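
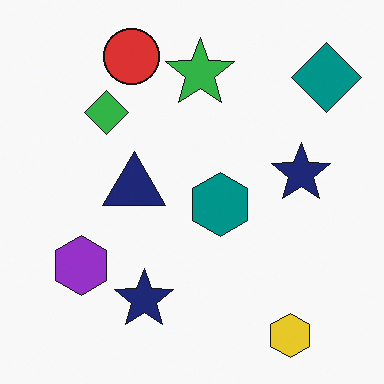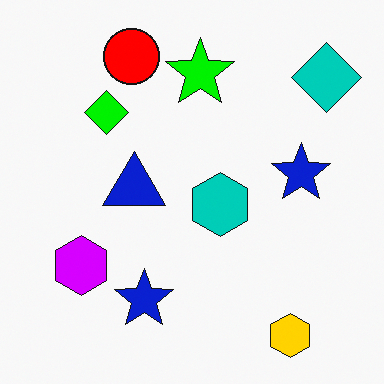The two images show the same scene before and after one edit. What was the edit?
It was heavily oversaturated.

All colors are more vivid — a global saturation change.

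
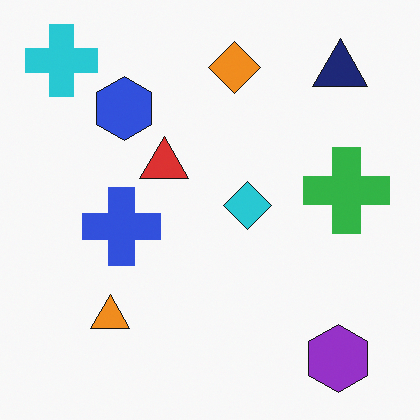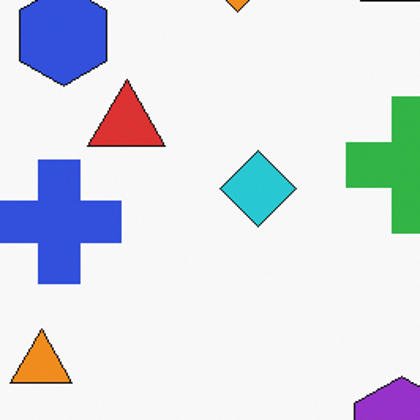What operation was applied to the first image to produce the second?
The second image is the first cropped to a modestly smaller region and rescaled.

The visible shapes are larger and the field of view is narrower; shapes near the original edges may be partly or wholly outside the frame — a crop-and-rescale.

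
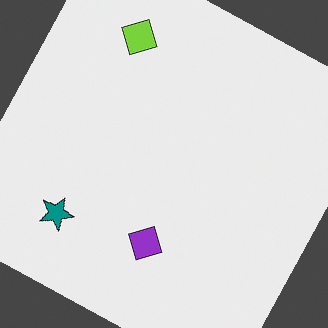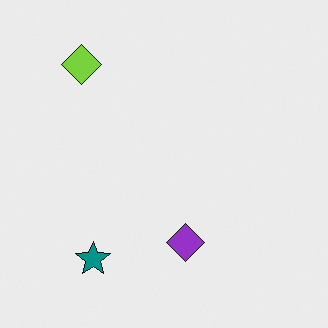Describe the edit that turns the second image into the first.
The transformation is: rotated clockwise by a clearly visible amount.

Every shape is tilted by the same angle and the image corners show triangular fill wedges — a whole-image rotation by a non-right angle.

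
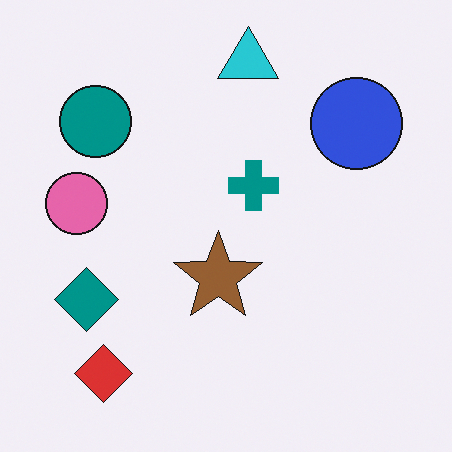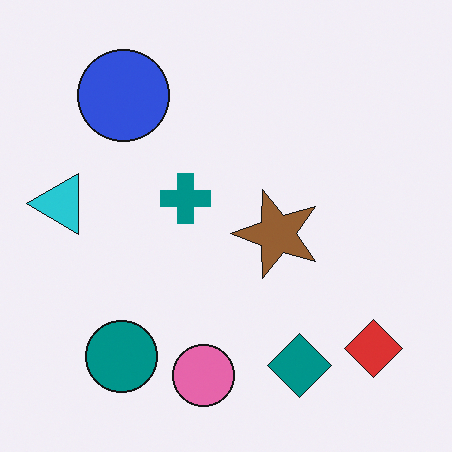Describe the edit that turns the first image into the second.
Rotated 90° counter-clockwise.

The red diamond sits in the bottom-left of the first image and the bottom-right of the second — consistent with a whole-image 90° counter-clockwise rotation.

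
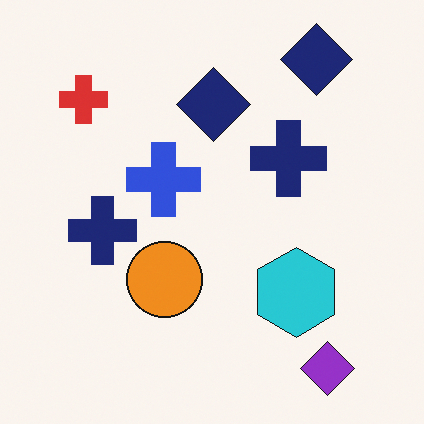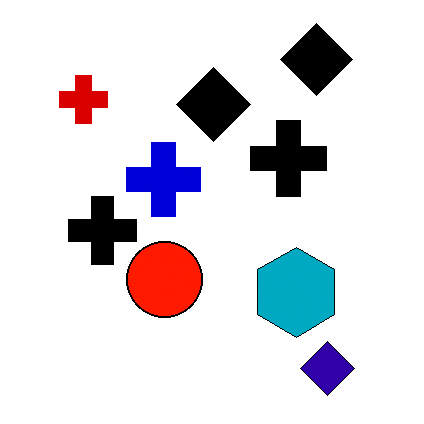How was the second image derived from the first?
The image was boosted in contrast.

Tones are pushed away from mid-grey across the whole image — a global contrast change.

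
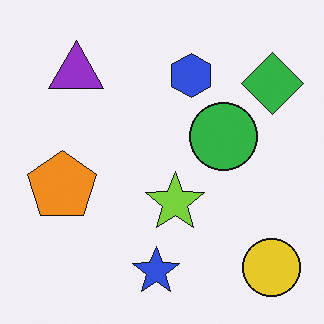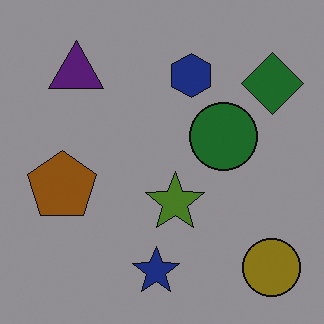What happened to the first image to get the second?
Darkened a lot.

Every pixel — background and shapes alike — is uniformly darkened.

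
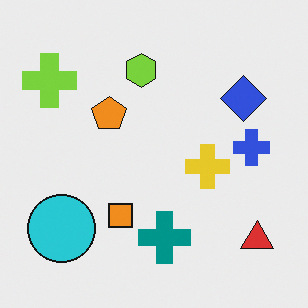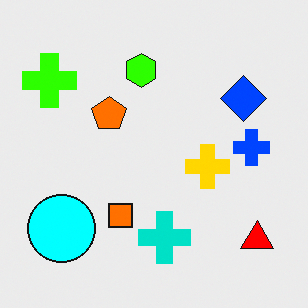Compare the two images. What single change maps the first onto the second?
Made much more vivid (saturation change).

All colors are more vivid — a global saturation change.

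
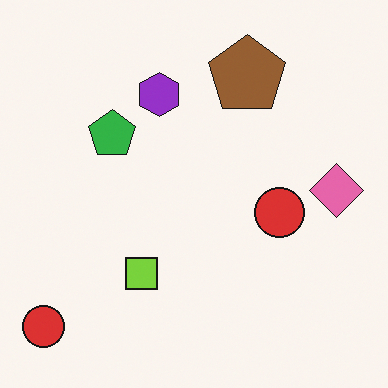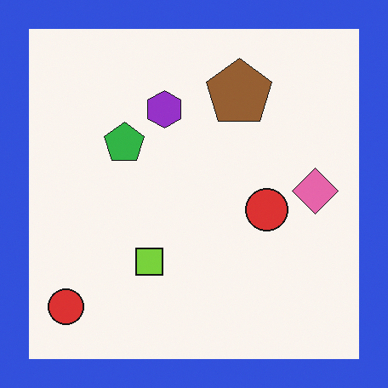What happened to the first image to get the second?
It was framed with a blue border.

A solid blue frame runs around the edge of the second image, with the content slightly shrunk inside it.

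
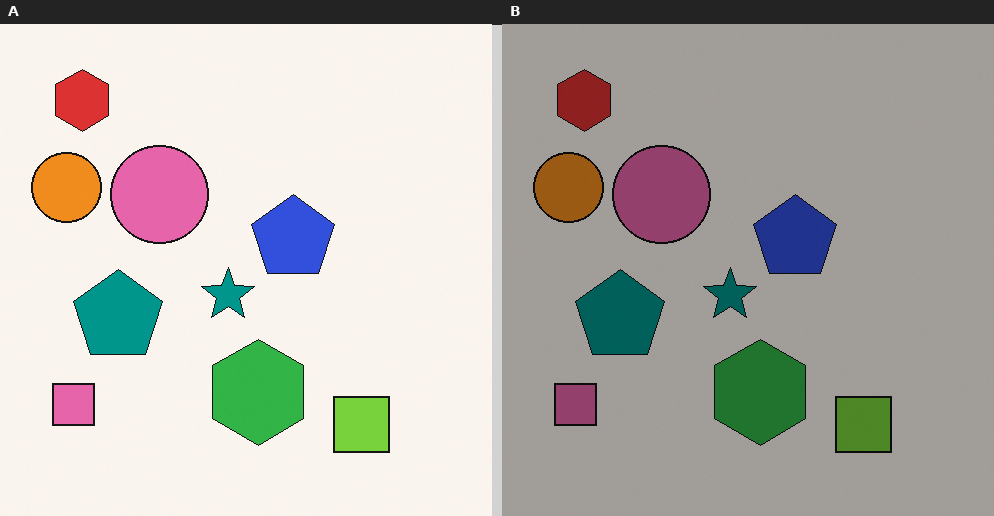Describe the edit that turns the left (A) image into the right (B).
The transformation is: darkened a lot.

Every pixel — background and shapes alike — is uniformly darkened.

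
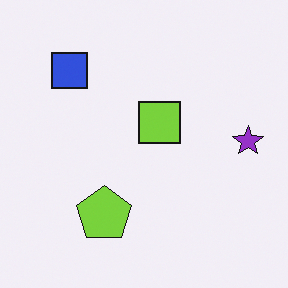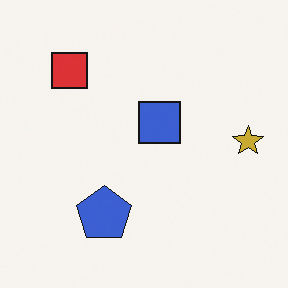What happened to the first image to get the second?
The second image is the first hue-shifted by a moderate amount.

Every shape's color has rotated by the same amount around the hue wheel — a uniform hue shift.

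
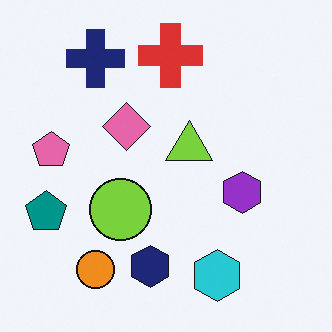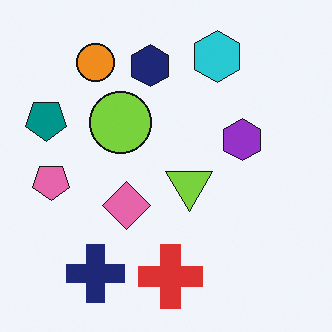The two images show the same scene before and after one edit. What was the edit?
The image was flipped vertically (top ↔ bottom).

The red cross is in the top of the first image and the bottom of the second — shapes on opposite sides of the horizontal midline have swapped in a mirror flip.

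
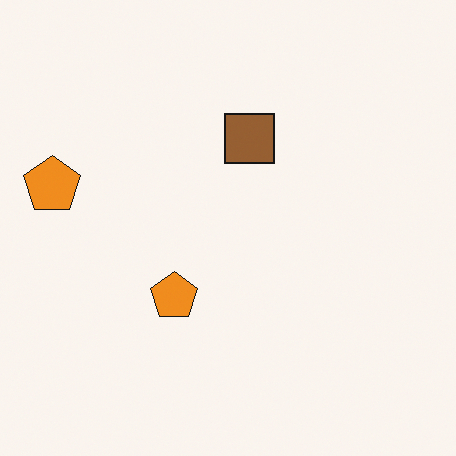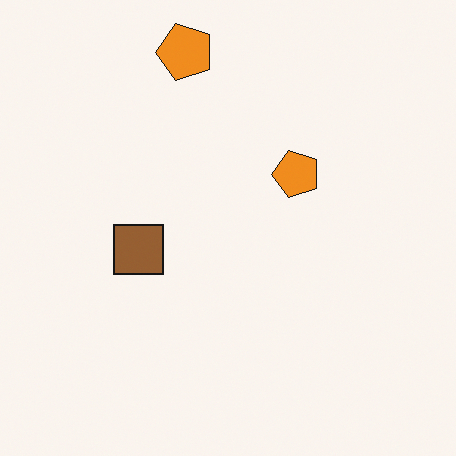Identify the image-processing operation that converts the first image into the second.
Transposed (reflected across the top-left ↔ bottom-right diagonal).

Shapes have swapped their row and column positions — what was in the top-right is now in the bottom-left — a diagonal reflection.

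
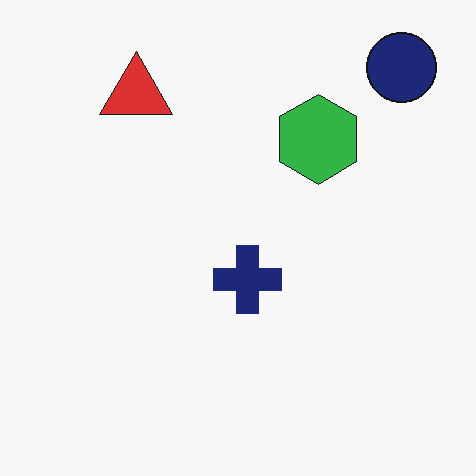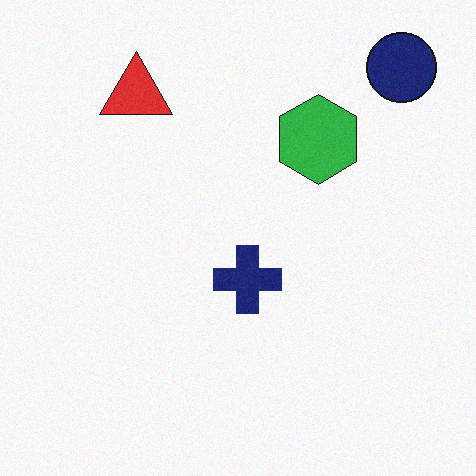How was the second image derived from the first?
Degraded with light additive noise.

Random speckle covers the whole image, including the flat background.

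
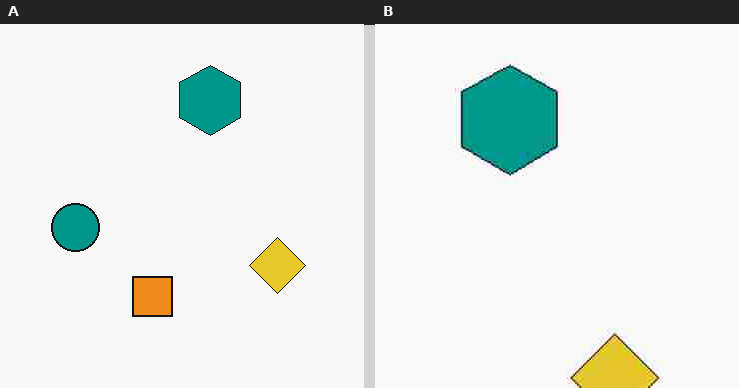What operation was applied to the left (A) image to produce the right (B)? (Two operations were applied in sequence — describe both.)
The transformation is: cropped to a modestly smaller region and rescaled, then heavily JPEG-compressed with obvious blocking artifacts.

The visible shapes are larger and the field of view is narrower; shapes near the original edges may be partly or wholly outside the frame — a crop-and-rescale. Blocky 8×8 compression artifacts appear around shape edges and the flat background shows ringing — characteristic JPEG degradation.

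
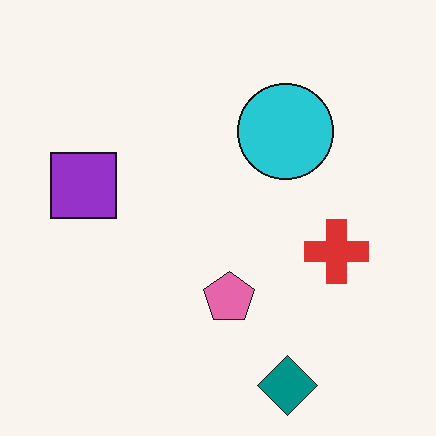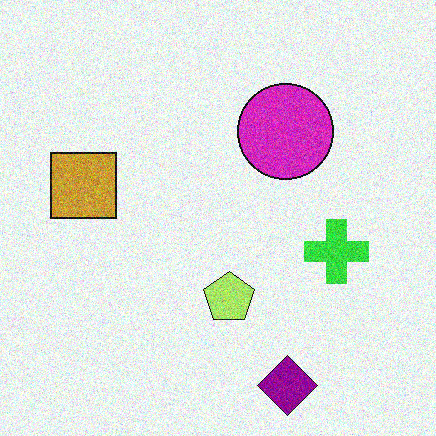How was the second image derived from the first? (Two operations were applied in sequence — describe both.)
The second image is the first hue-shifted by a moderate amount, then degraded with visible gaussian noise.

Every shape's color has rotated by the same amount around the hue wheel — a uniform hue shift. Random speckle covers the whole image, including the flat background.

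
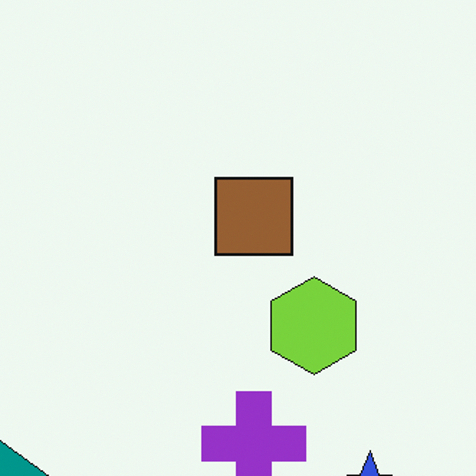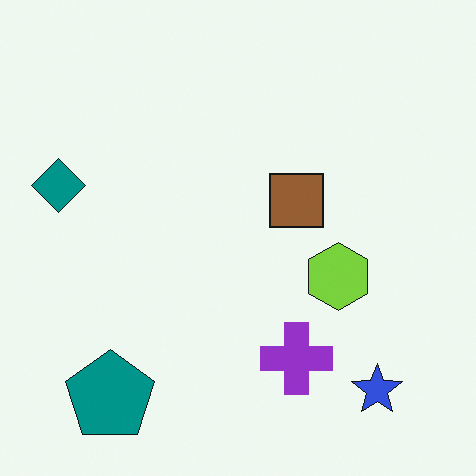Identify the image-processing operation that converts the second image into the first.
The transformation is: cropped to a modestly smaller region and rescaled.

The visible shapes are larger and the field of view is narrower; shapes near the original edges may be partly or wholly outside the frame — a crop-and-rescale.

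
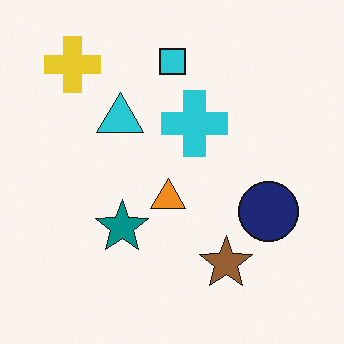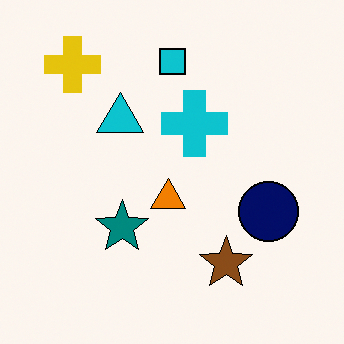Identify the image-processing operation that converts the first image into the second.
The image was given slightly increased contrast.

Tones are pushed away from mid-grey across the whole image — a global contrast change.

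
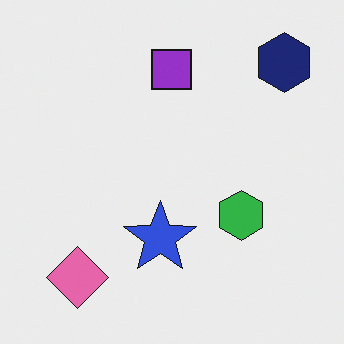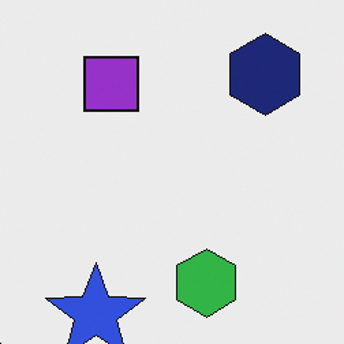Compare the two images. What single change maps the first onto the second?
Cropped slightly and scaled back up.

The visible shapes are larger and the field of view is narrower; shapes near the original edges may be partly or wholly outside the frame — a crop-and-rescale.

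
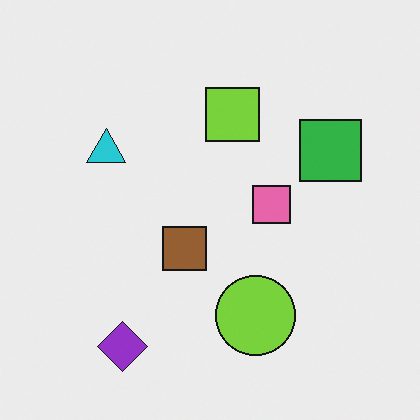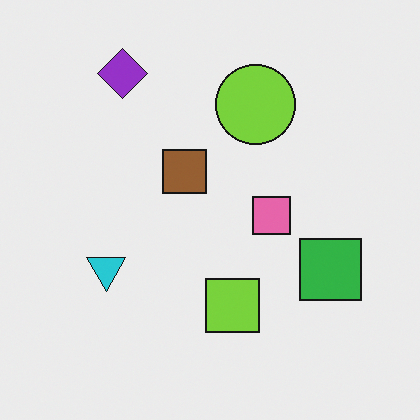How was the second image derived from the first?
The image was flipped vertically (top ↔ bottom).

The purple diamond is in the bottom-left of the first image and the top-left of the second — shapes on opposite sides of the horizontal midline have swapped in a mirror flip.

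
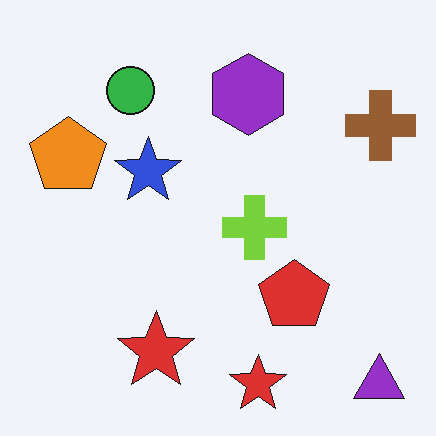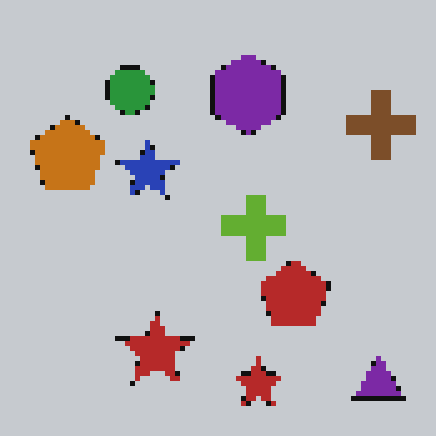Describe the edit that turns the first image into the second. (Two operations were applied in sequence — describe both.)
Darkened a little, then mildly pixelated.

Every pixel — background and shapes alike — is uniformly darkened. Shapes are reduced to large square blocks; fine edges and outlines are lost — a downscale-then-upscale (mosaic) effect.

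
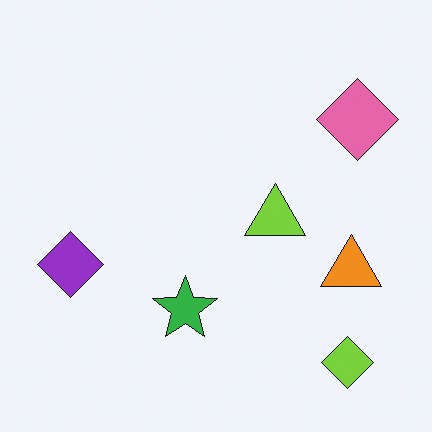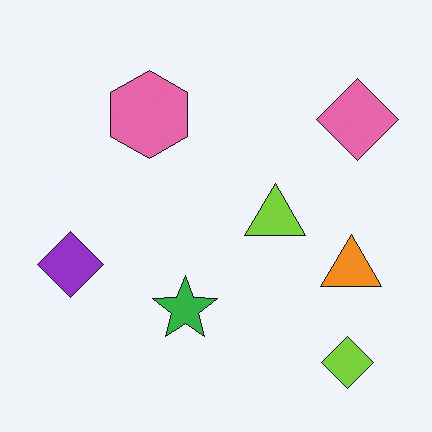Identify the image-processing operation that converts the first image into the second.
The transformation is: overlaid with an additional pink hexagon.

A pink hexagon appears in the second image that is absent from the first.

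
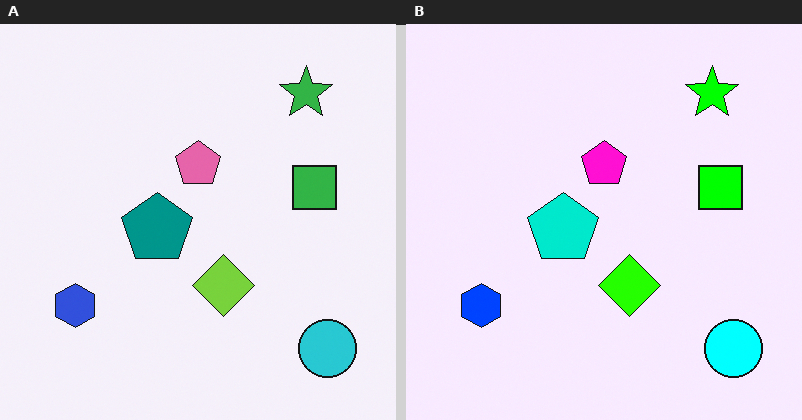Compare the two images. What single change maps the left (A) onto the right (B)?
The transformation is: heavily oversaturated.

All colors are more vivid — a global saturation change.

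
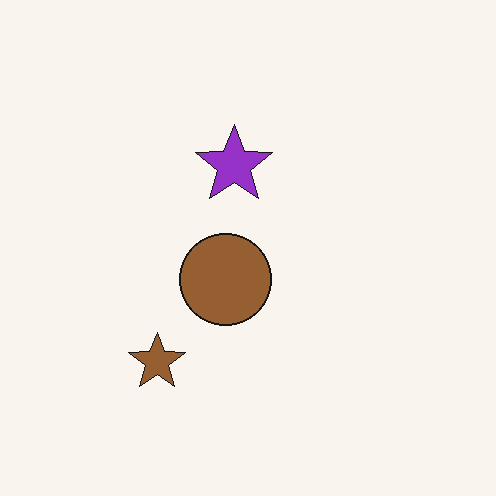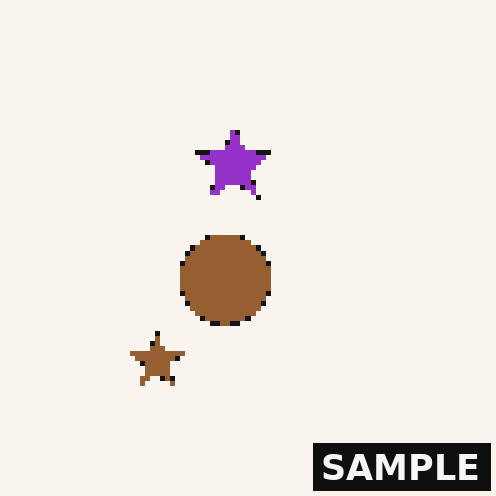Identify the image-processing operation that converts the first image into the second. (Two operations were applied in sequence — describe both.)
This is the original image lightly pixelated (a mild mosaic effect), then watermarked with the text "SAMPLE" in the lower-right corner.

Shapes are reduced to large square blocks; fine edges and outlines are lost — a downscale-then-upscale (mosaic) effect. A dark label reading "SAMPLE" appears in the lower-right corner.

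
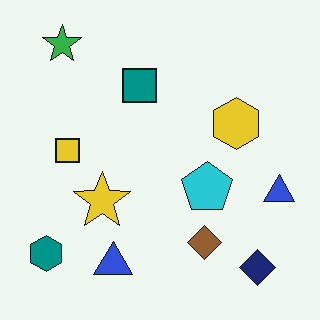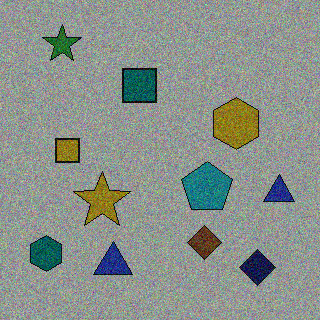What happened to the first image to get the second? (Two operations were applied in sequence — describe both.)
Darkened a lot, then degraded with visible gaussian noise.

Every pixel — background and shapes alike — is uniformly darkened. Random speckle covers the whole image, including the flat background.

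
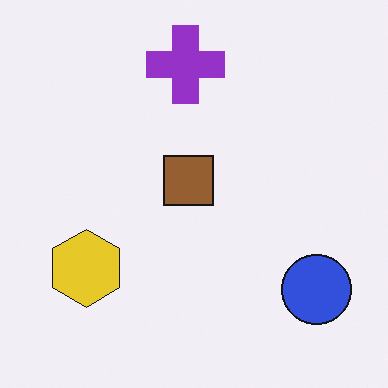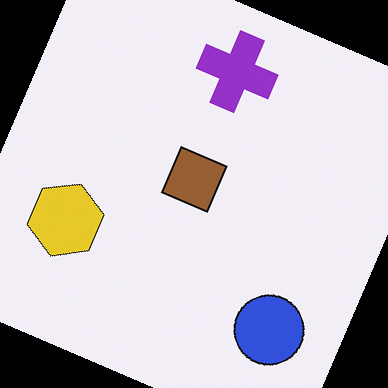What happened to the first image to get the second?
The transformation is: rotated clockwise by a clearly visible amount.

Every shape is tilted by the same angle and the image corners show triangular fill wedges — a whole-image rotation by a non-right angle.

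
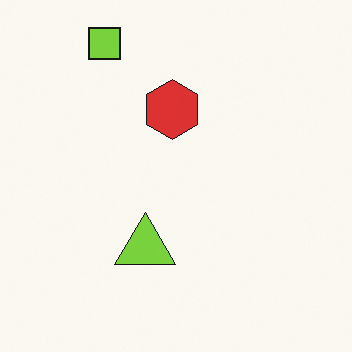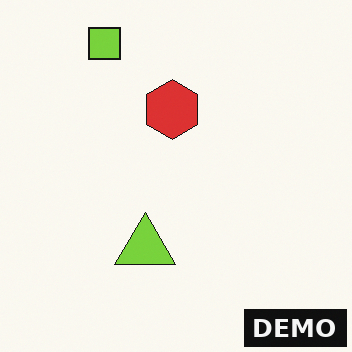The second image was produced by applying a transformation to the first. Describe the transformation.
Watermarked with the text "DEMO" in the lower-right corner.

A dark label reading "DEMO" appears in the lower-right corner.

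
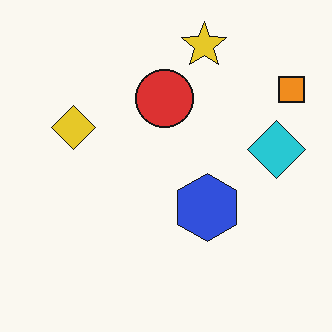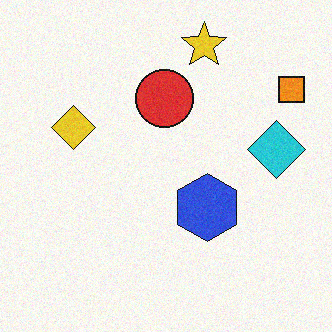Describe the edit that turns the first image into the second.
The transformation is: degraded with light additive noise.

Random speckle covers the whole image, including the flat background.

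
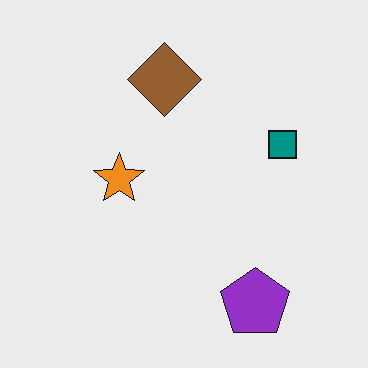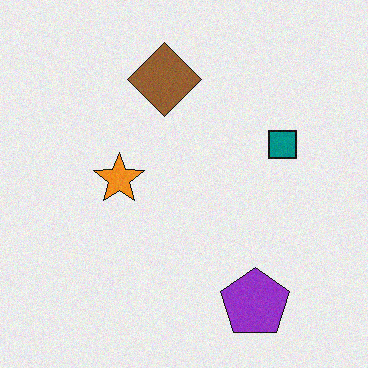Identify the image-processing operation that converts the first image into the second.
The second image is the first degraded with a light layer of grain.

Random speckle covers the whole image, including the flat background.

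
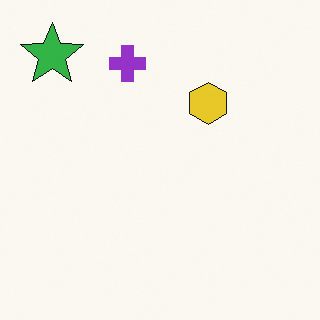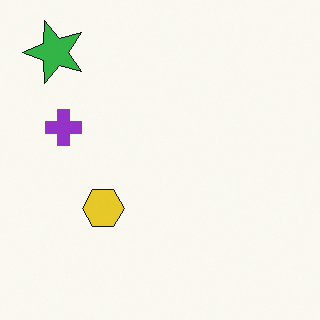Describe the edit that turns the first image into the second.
The second image is the first transposed (reflected across the top-left ↔ bottom-right diagonal).

Shapes have swapped their row and column positions — what was in the top-right is now in the bottom-left — a diagonal reflection.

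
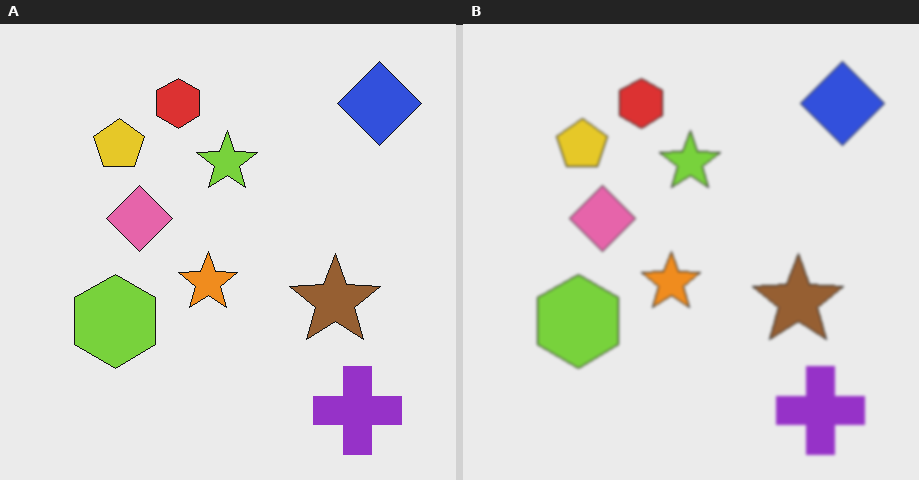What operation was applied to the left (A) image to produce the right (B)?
The right (B) image is the left (A) lightly blurred.

Shape edges and outlines are uniformly softened across the whole image.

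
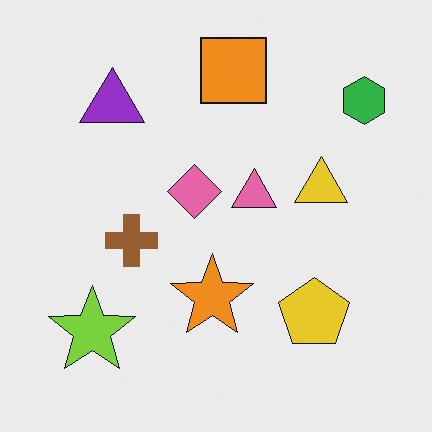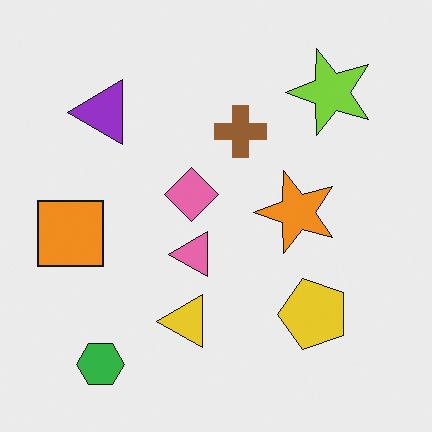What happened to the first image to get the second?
The image was transposed (reflected across the top-left ↔ bottom-right diagonal).

Shapes have swapped their row and column positions — what was in the top-right is now in the bottom-left — a diagonal reflection.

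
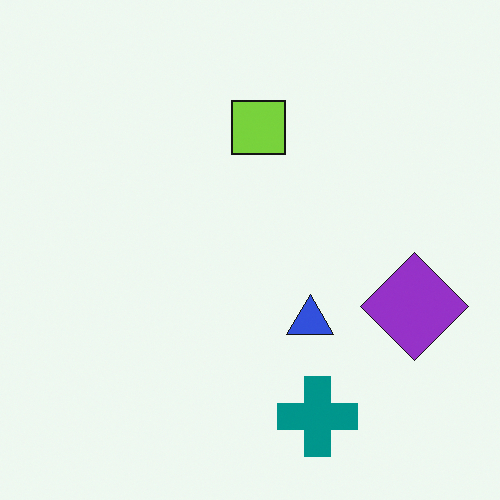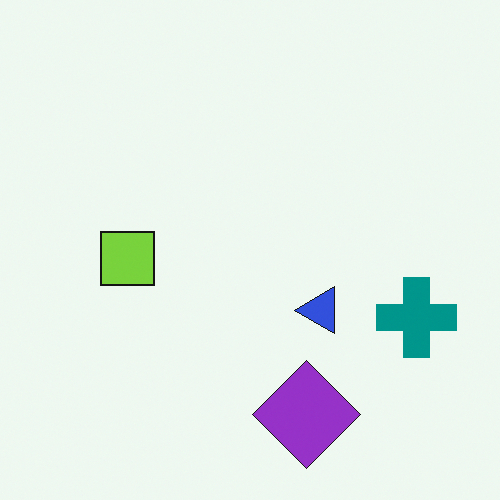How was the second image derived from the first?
Transposed (reflected across the top-left ↔ bottom-right diagonal).

Shapes have swapped their row and column positions — what was in the top-right is now in the bottom-left — a diagonal reflection.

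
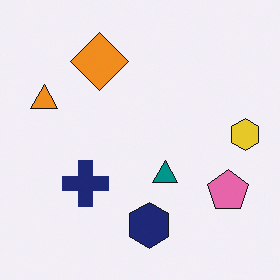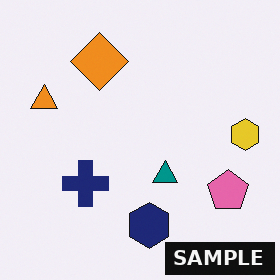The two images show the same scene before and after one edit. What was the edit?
It was watermarked with the text "SAMPLE" in the lower-right corner.

A dark label reading "SAMPLE" appears in the lower-right corner.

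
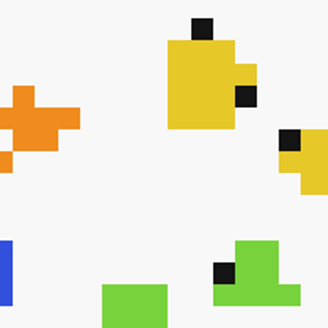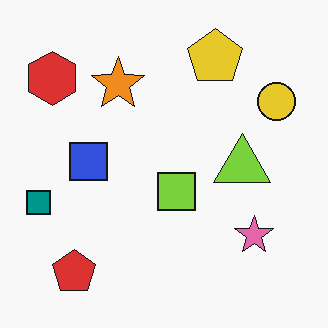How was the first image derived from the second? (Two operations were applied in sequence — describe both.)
The transformation is: heavily pixelated into large blocks, then cropped to a noticeably smaller region and rescaled.

Shapes are reduced to large square blocks; fine edges and outlines are lost — a downscale-then-upscale (mosaic) effect. The visible shapes are larger and the field of view is narrower; shapes near the original edges may be partly or wholly outside the frame — a crop-and-rescale.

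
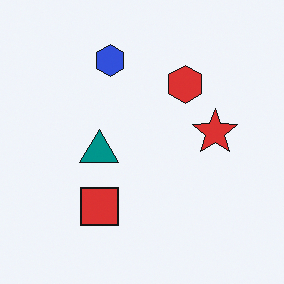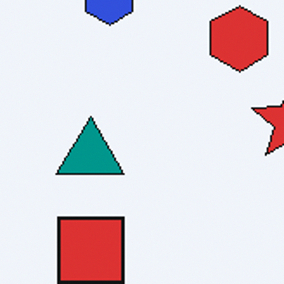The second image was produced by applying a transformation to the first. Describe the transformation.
The transformation is: cropped to a noticeably smaller region and rescaled.

The visible shapes are larger and the field of view is narrower; shapes near the original edges may be partly or wholly outside the frame — a crop-and-rescale.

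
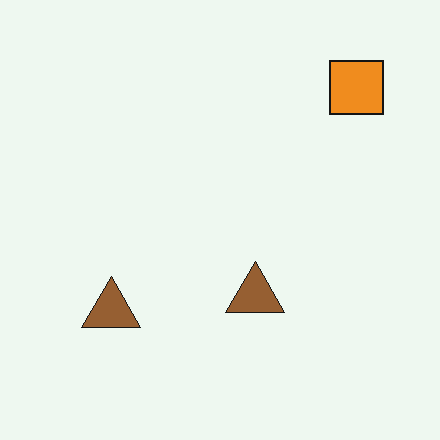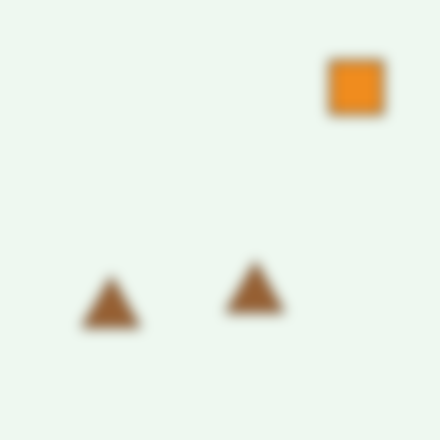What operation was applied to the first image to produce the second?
The second image is the first strongly gaussian-blurred.

Shape edges and outlines are uniformly softened across the whole image.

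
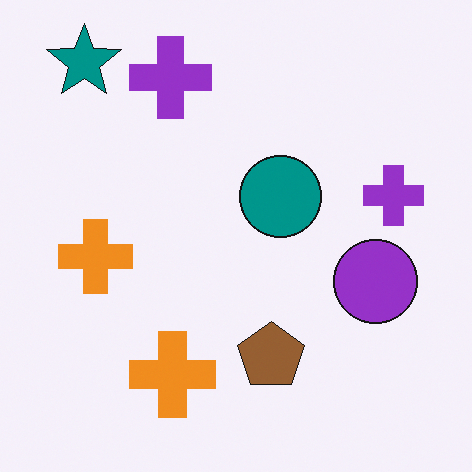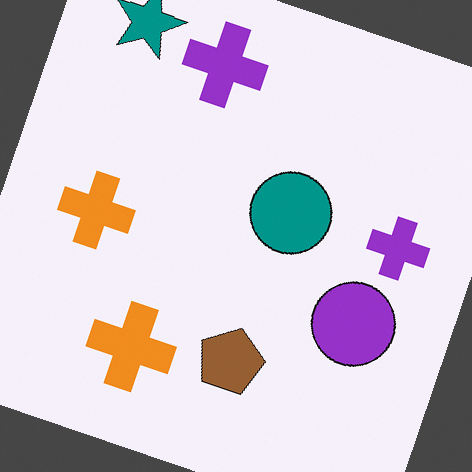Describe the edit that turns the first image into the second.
Rotated clockwise by a clearly visible amount.

Every shape is tilted by the same angle and the image corners show triangular fill wedges — a whole-image rotation by a non-right angle.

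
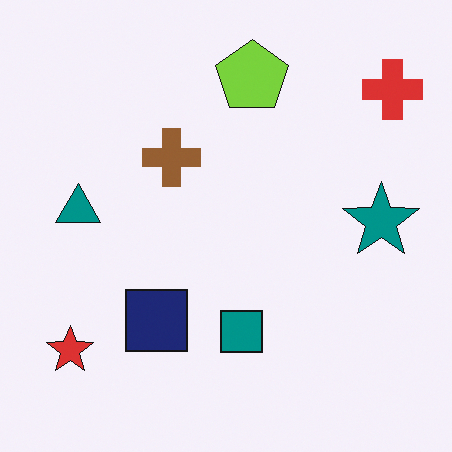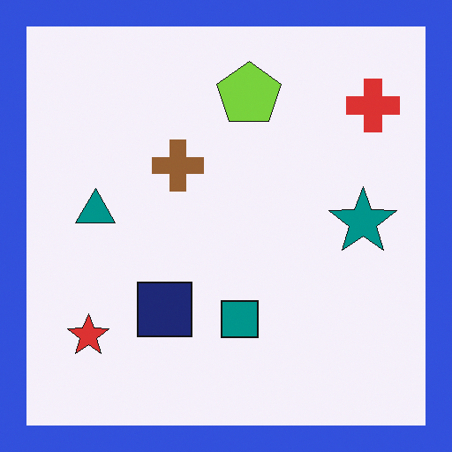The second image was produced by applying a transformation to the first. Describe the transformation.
Framed with a blue border.

A solid blue frame runs around the edge of the second image, with the content slightly shrunk inside it.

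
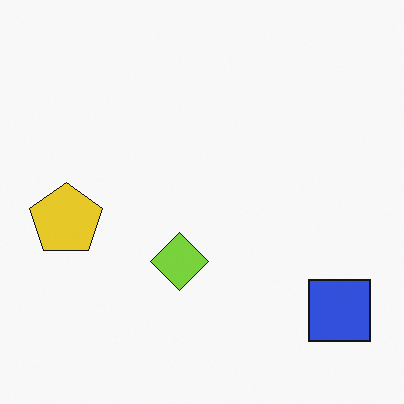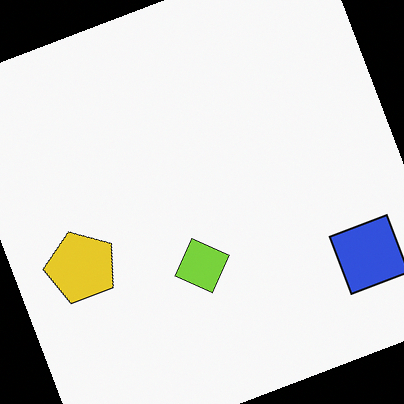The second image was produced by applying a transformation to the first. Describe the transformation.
The transformation is: rotated counter-clockwise by a clearly visible amount.

Every shape is tilted by the same angle and the image corners show triangular fill wedges — a whole-image rotation by a non-right angle.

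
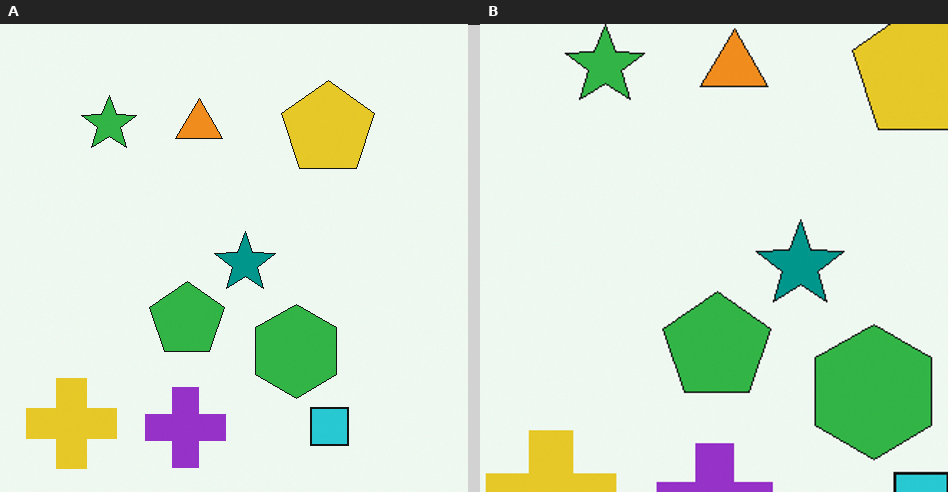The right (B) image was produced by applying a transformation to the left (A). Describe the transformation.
The image was cropped slightly and scaled back up.

The visible shapes are larger and the field of view is narrower; shapes near the original edges may be partly or wholly outside the frame — a crop-and-rescale.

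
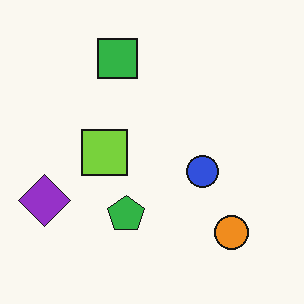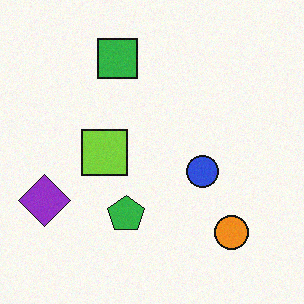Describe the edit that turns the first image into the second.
Degraded with light additive noise.

Random speckle covers the whole image, including the flat background.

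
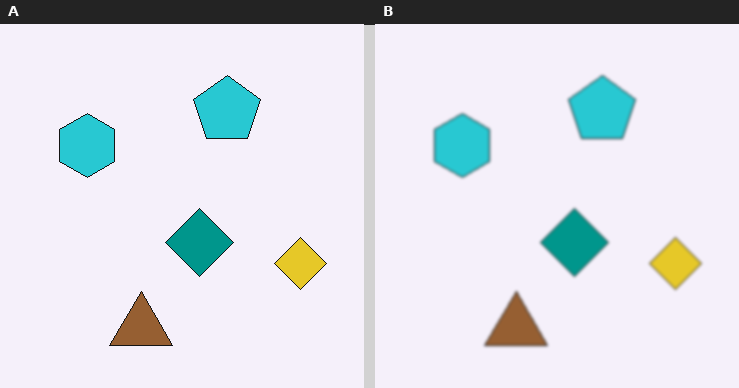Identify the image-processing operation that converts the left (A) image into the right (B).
The transformation is: slightly softened.

Shape edges and outlines are uniformly softened across the whole image.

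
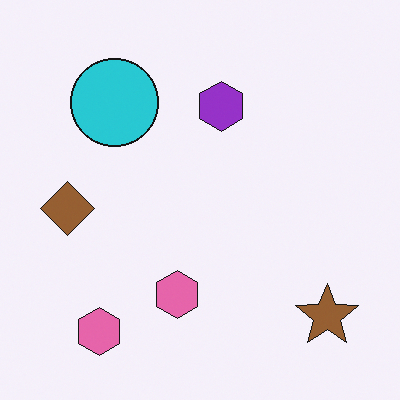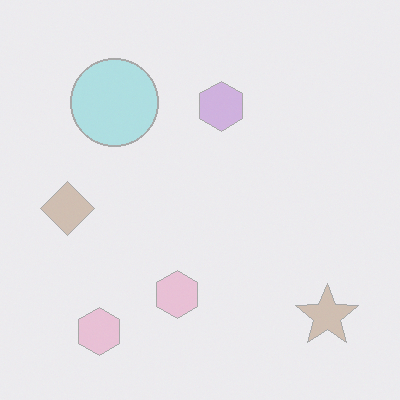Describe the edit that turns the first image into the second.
It was washed out (contrast reduced).

Tones are pushed toward mid-grey across the whole image — a global contrast change.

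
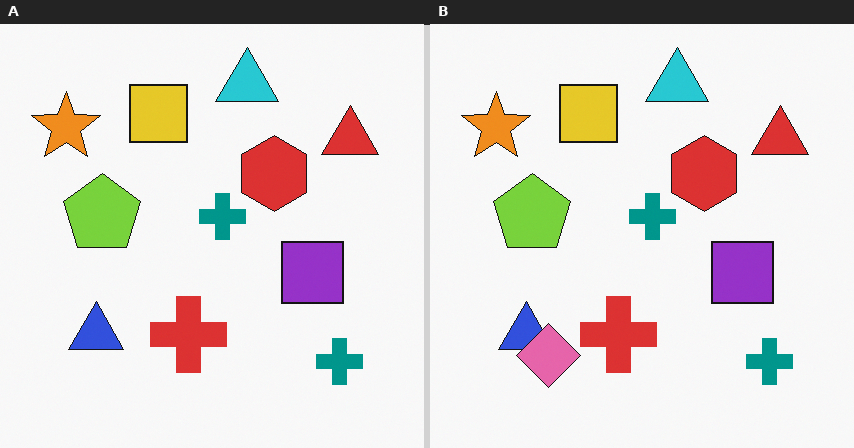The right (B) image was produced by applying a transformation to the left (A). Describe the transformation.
It was overlaid with an additional pink diamond.

A pink diamond appears in the right (B) image that is absent from the left (A).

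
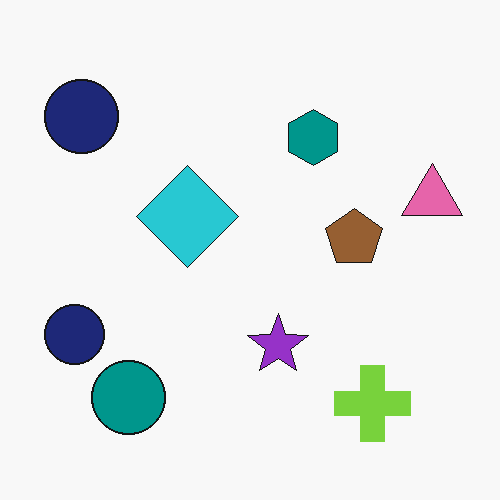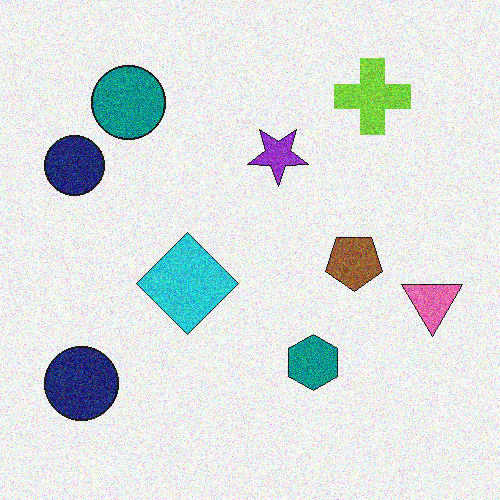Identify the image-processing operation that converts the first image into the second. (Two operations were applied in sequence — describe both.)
The transformation is: flipped vertically (top ↔ bottom), then degraded with visible gaussian noise.

The lime cross is in the bottom-right of the first image and the top-right of the second — shapes on opposite sides of the horizontal midline have swapped in a mirror flip. Random speckle covers the whole image, including the flat background.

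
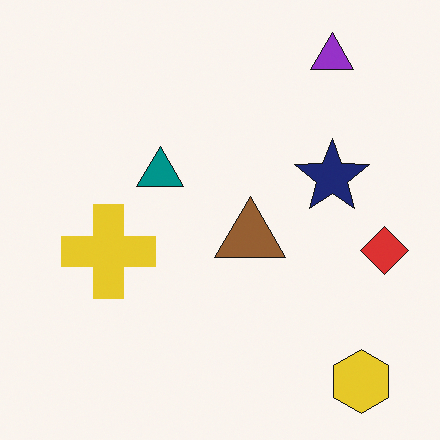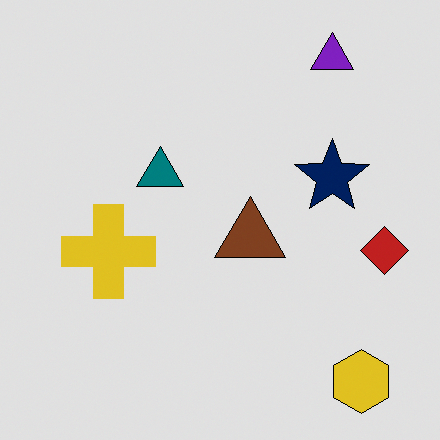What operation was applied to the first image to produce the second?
The image was posterized to a reduced palette.

Each flat color has snapped to a coarser quantized level — most visibly, the near-white background has dropped to a flat grey.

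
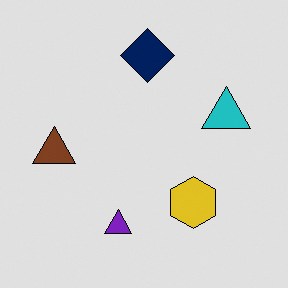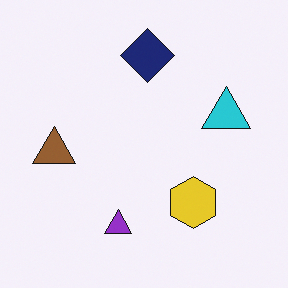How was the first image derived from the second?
The image was moderately posterized.

Each flat color has snapped to a coarser quantized level — most visibly, the near-white background has dropped to a flat grey.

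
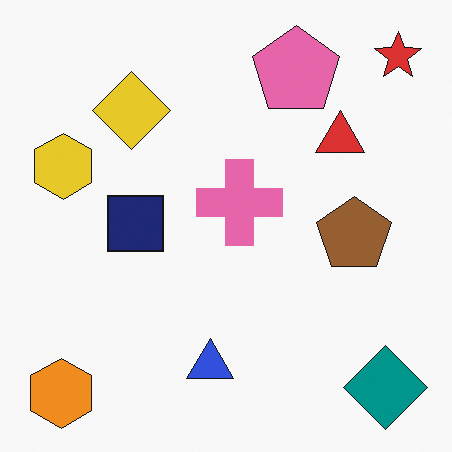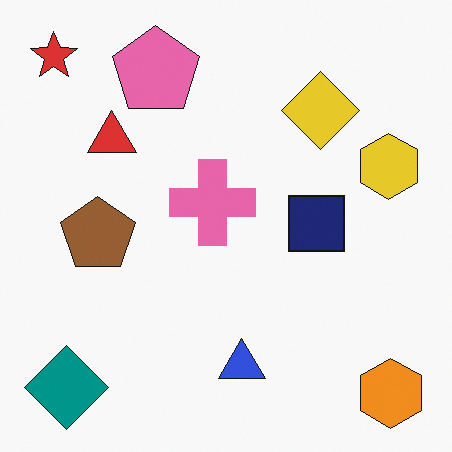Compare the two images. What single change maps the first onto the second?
This is the original image flipped horizontally (left ↔ right).

The red star is in the top-right of the first image and the top-left of the second — shapes on opposite sides of the vertical midline have swapped in a mirror flip.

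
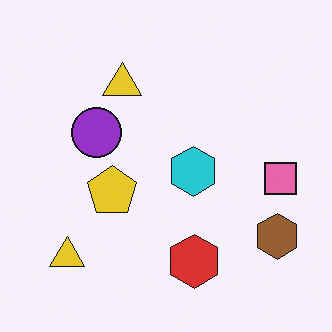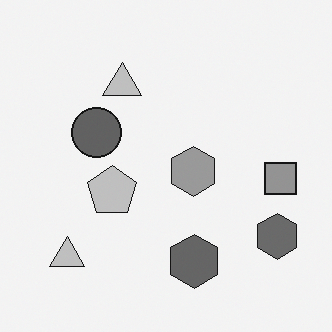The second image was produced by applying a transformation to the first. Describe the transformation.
This is the original image converted to grayscale.

All color is removed — every shape is now a shade of grey.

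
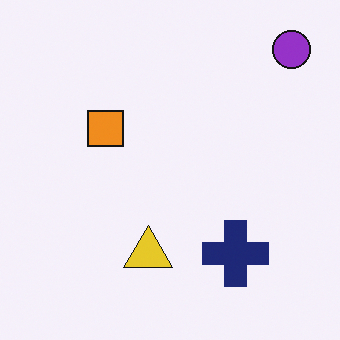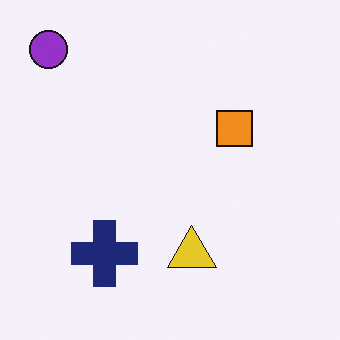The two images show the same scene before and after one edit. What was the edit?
The second image is the first flipped horizontally (left ↔ right).

The purple circle is in the top-right of the first image and the top-left of the second — shapes on opposite sides of the vertical midline have swapped in a mirror flip.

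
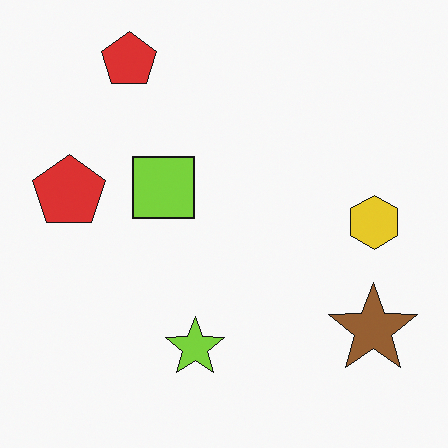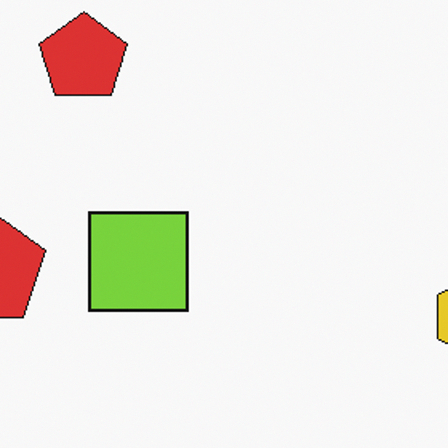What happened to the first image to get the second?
This is the original image cropped to a modestly smaller region and rescaled.

The visible shapes are larger and the field of view is narrower; shapes near the original edges may be partly or wholly outside the frame — a crop-and-rescale.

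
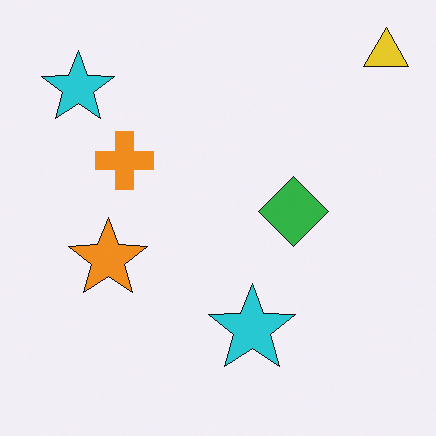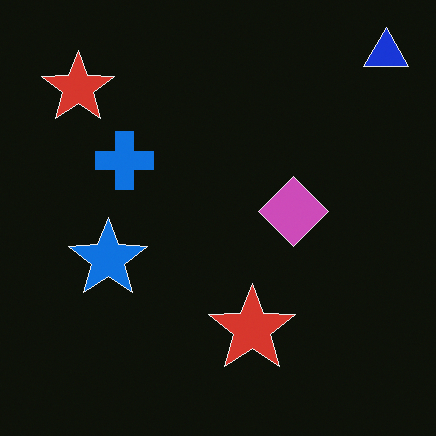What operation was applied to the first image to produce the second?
The image was color-inverted (negative).

The light background has become dark and every shape's color is its complement — a photographic negative.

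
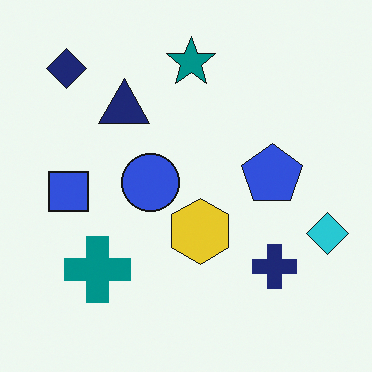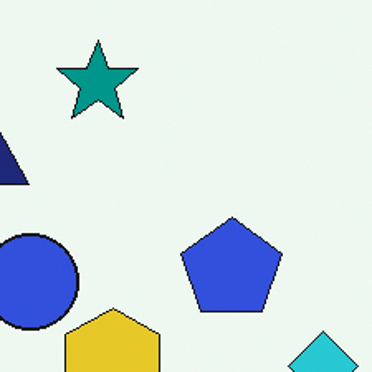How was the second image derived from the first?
The image was cropped tightly and scaled back up.

The visible shapes are larger and the field of view is narrower; shapes near the original edges may be partly or wholly outside the frame — a crop-and-rescale.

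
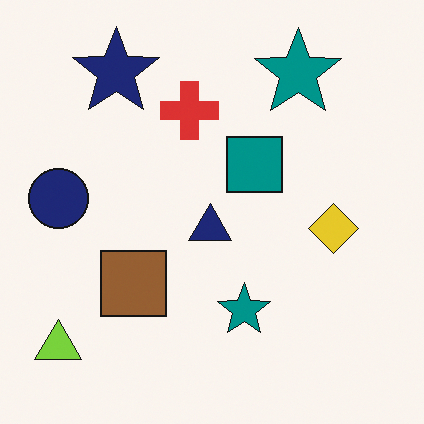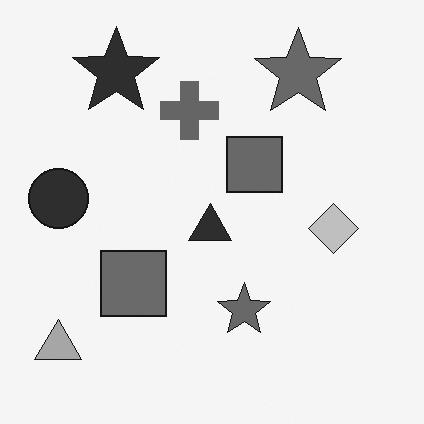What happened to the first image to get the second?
It was converted to grayscale.

All color is removed — every shape is now a shade of grey.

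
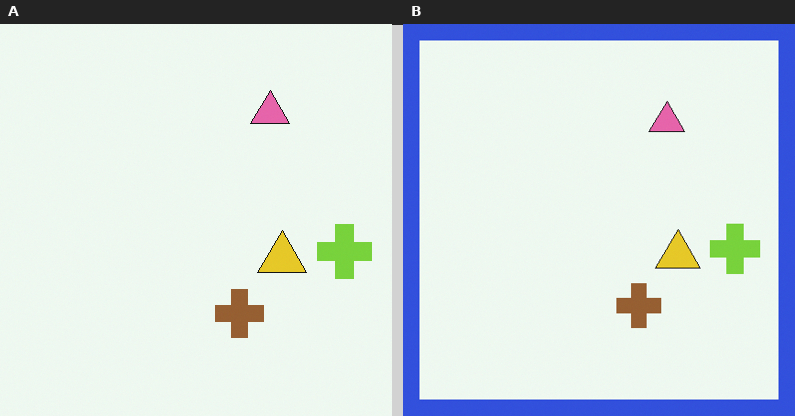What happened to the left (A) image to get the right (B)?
It was framed with a blue border.

A solid blue frame runs around the edge of the right (B) image, with the content slightly shrunk inside it.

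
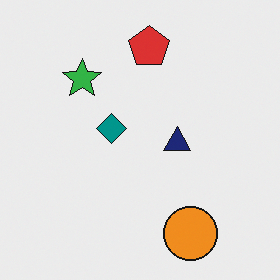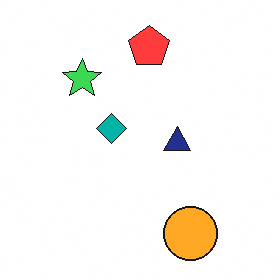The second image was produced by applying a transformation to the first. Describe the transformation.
It was slightly brightened.

Every pixel — background and shapes alike — is uniformly brightened.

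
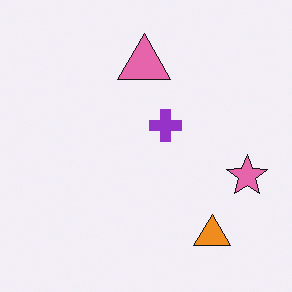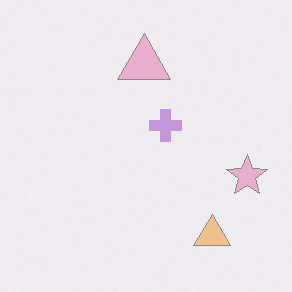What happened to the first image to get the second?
Given much lower contrast.

Tones are pushed toward mid-grey across the whole image — a global contrast change.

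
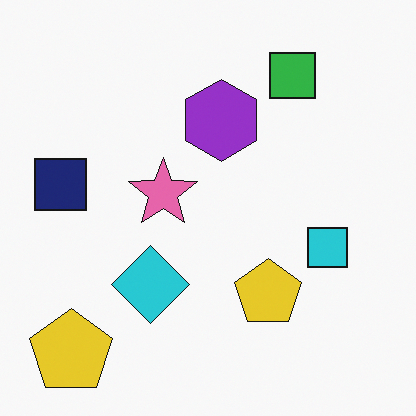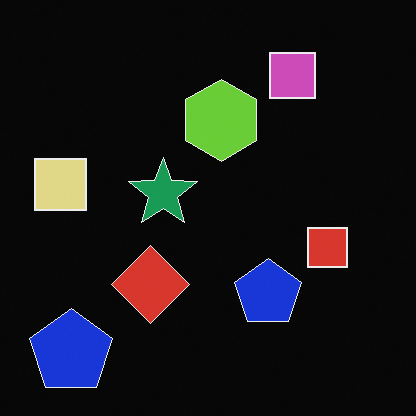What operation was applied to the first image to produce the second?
The transformation is: color-inverted (negative).

The light background has become dark and every shape's color is its complement — a photographic negative.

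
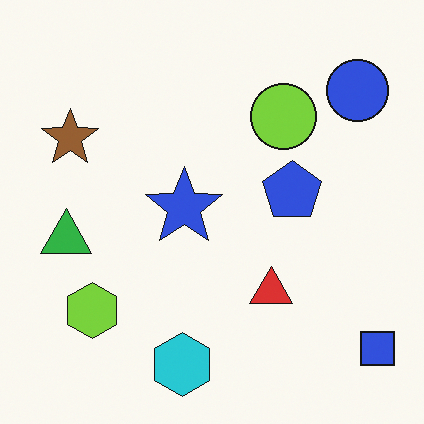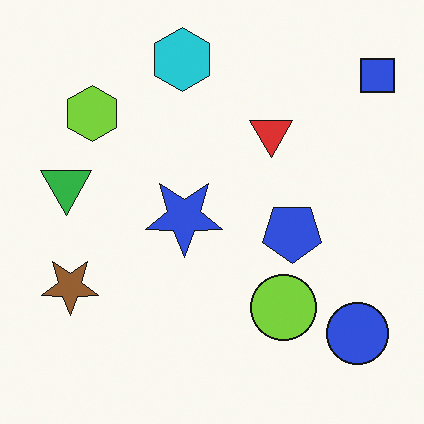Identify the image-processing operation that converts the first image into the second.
The second image is the first flipped vertically (top ↔ bottom).

The cyan hexagon is in the bottom of the first image and the top of the second — shapes on opposite sides of the horizontal midline have swapped in a mirror flip.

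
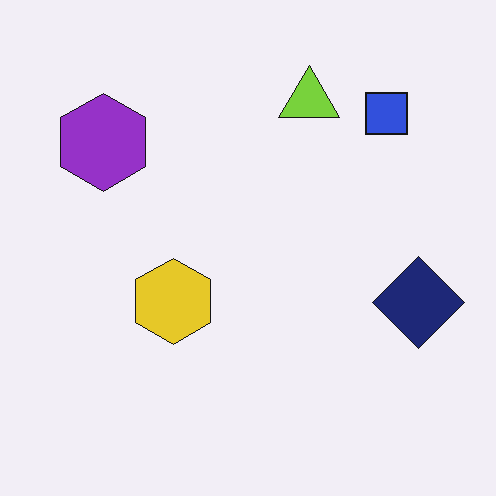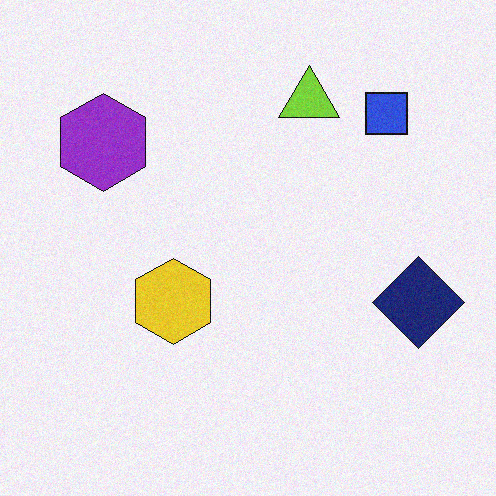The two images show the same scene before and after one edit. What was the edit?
The image was degraded with subtle gaussian noise.

Random speckle covers the whole image, including the flat background.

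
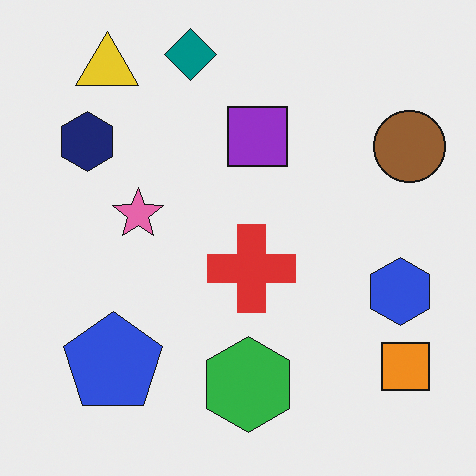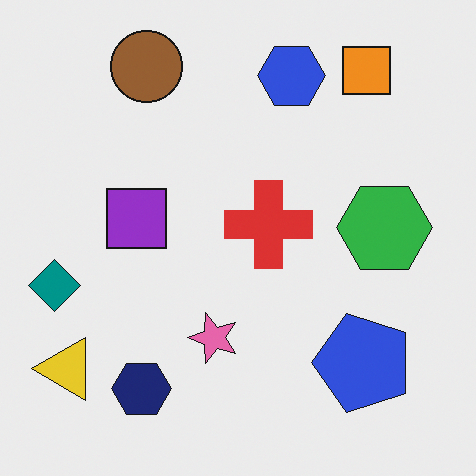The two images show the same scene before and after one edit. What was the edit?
This is the original image rotated 90° counter-clockwise.

The yellow triangle sits in the top-left of the first image and the bottom-left of the second — consistent with a whole-image 90° counter-clockwise rotation.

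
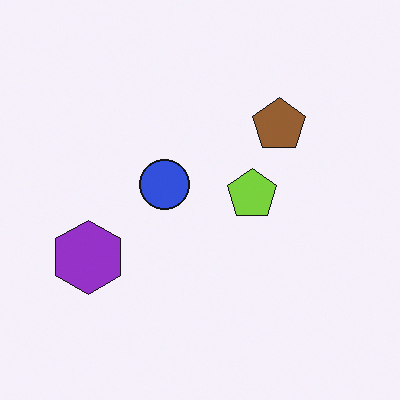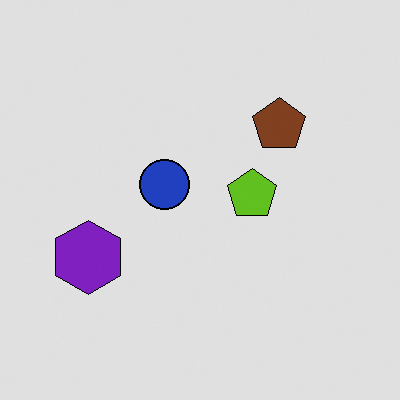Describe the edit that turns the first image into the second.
This is the original image posterized to a reduced palette.

Each flat color has snapped to a coarser quantized level — most visibly, the near-white background has dropped to a flat grey.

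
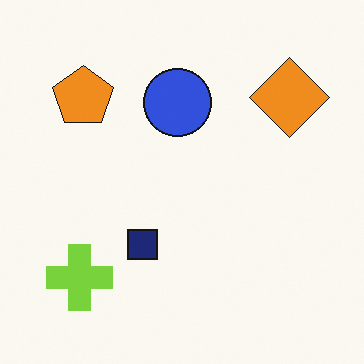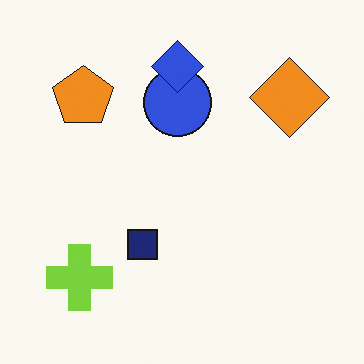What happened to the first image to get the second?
The image was overlaid with an additional blue diamond.

A blue diamond appears in the second image that is absent from the first.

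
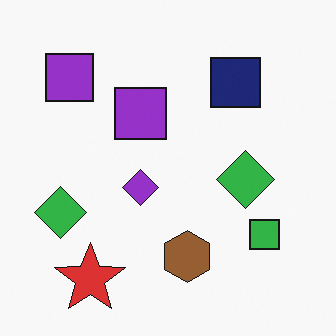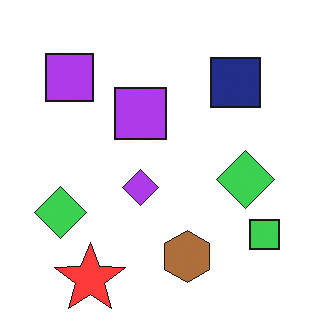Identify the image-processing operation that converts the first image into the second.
Slightly brightened.

Every pixel — background and shapes alike — is uniformly brightened.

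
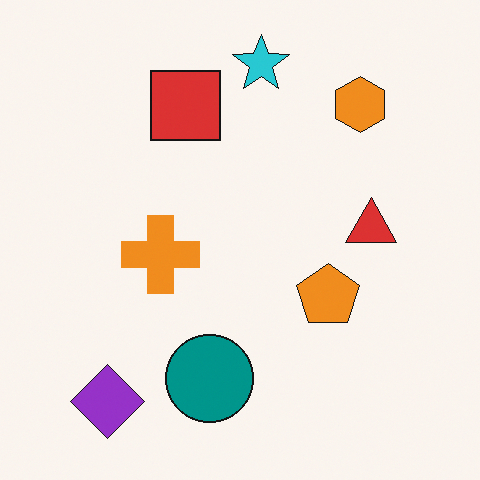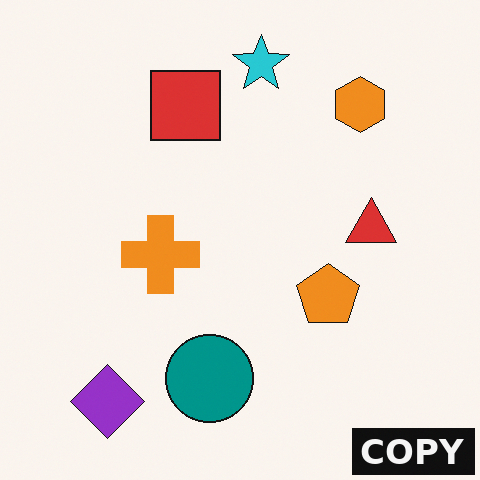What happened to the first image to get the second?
Watermarked with the text "COPY" in the lower-right corner.

A dark label reading "COPY" appears in the lower-right corner.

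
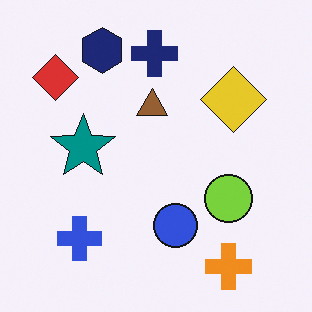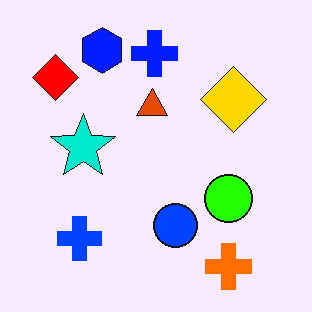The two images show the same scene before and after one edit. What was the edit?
The second image is the first heavily oversaturated.

All colors are more vivid — a global saturation change.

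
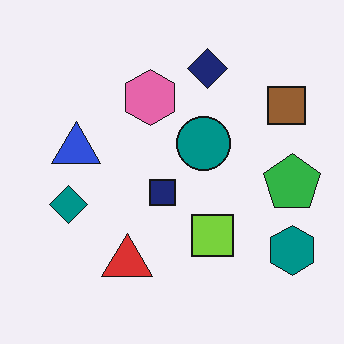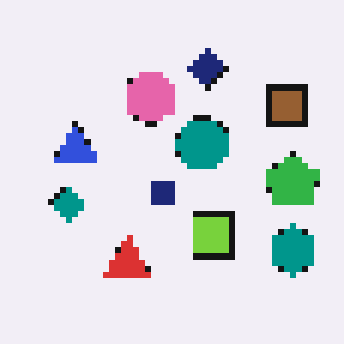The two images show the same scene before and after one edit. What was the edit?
The transformation is: moderately pixelated.

Shapes are reduced to large square blocks; fine edges and outlines are lost — a downscale-then-upscale (mosaic) effect.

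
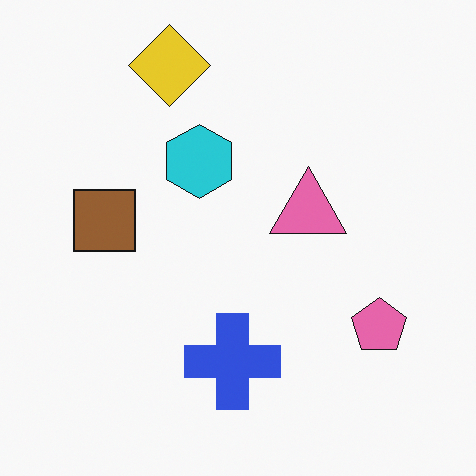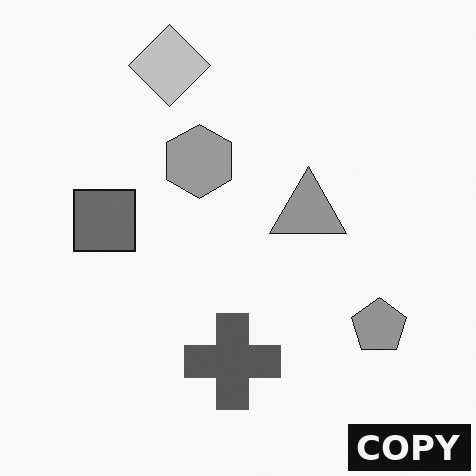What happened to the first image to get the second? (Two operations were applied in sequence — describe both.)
Converted to grayscale, then watermarked with the text "COPY" in the lower-right corner.

All color is removed — every shape is now a shade of grey. A dark label reading "COPY" appears in the lower-right corner.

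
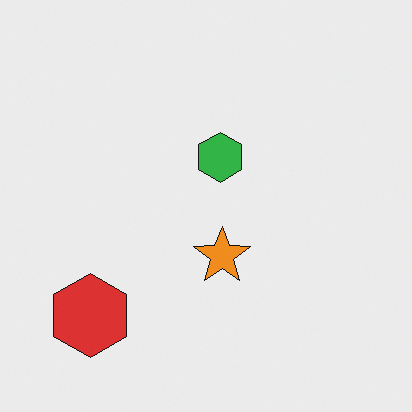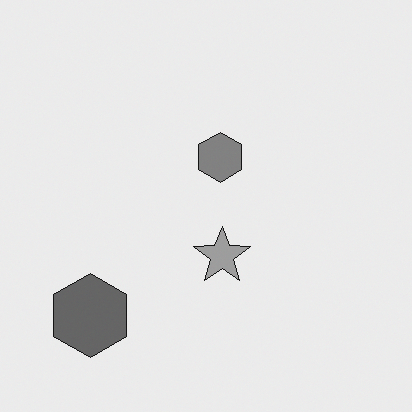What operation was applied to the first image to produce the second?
Converted to grayscale.

All color is removed — every shape is now a shade of grey.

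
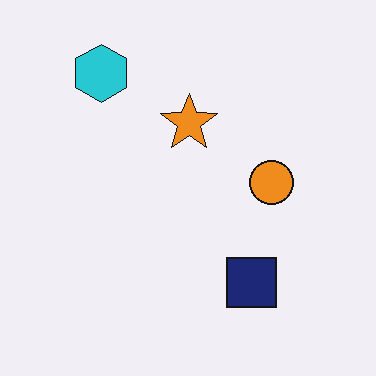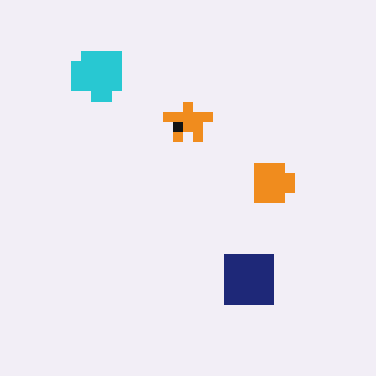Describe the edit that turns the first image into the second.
The image was heavily pixelated into large blocks.

Shapes are reduced to large square blocks; fine edges and outlines are lost — a downscale-then-upscale (mosaic) effect.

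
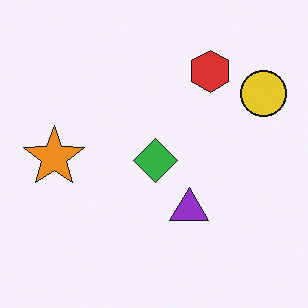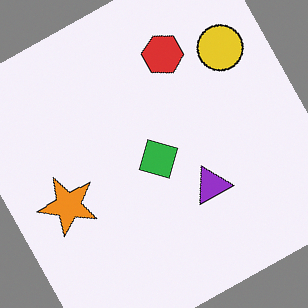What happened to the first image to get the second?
Rotated counter-clockwise by a moderate amount.

Every shape is tilted by the same angle and the image corners show triangular fill wedges — a whole-image rotation by a non-right angle.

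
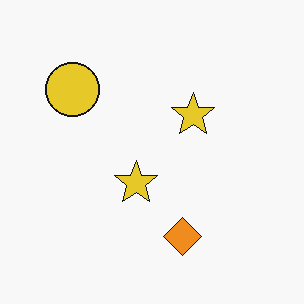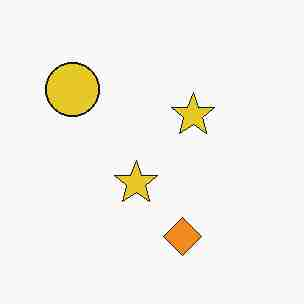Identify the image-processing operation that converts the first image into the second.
The second image is the first degraded with heavy JPEG compression.

Blocky 8×8 compression artifacts appear around shape edges and the flat background shows ringing — characteristic JPEG degradation.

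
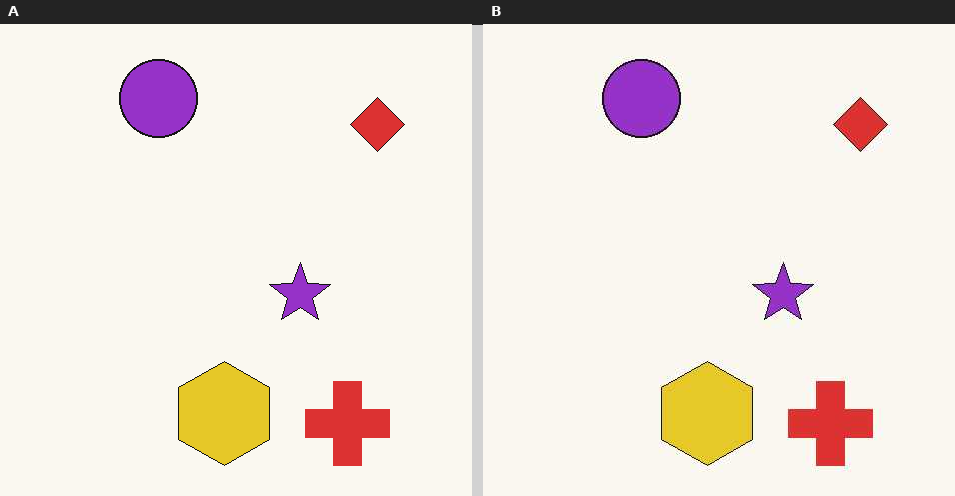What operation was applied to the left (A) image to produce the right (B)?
The right (B) image is the left (A) given moderate JPEG compression.

Blocky 8×8 compression artifacts appear around shape edges and the flat background shows ringing — characteristic JPEG degradation.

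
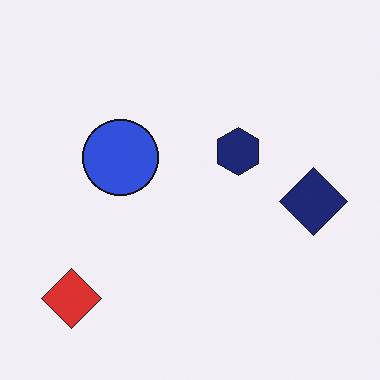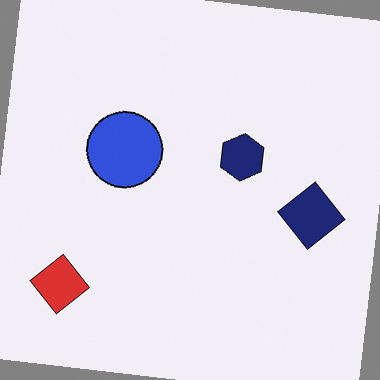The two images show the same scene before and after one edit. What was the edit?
The second image is the first rotated clockwise by a small amount.

Every shape is tilted by the same angle and the image corners show triangular fill wedges — a whole-image rotation by a non-right angle.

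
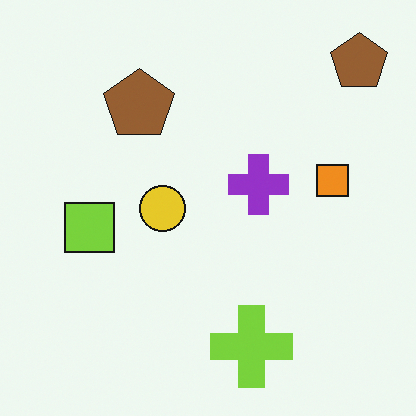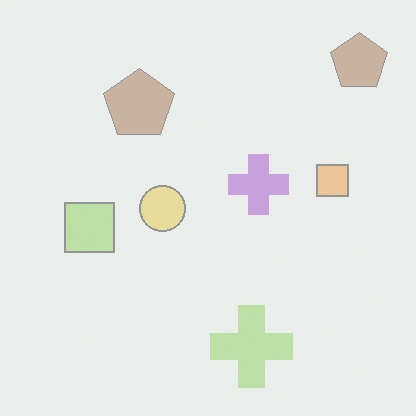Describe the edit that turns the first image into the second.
The second image is the first given much lower contrast.

Tones are pushed toward mid-grey across the whole image — a global contrast change.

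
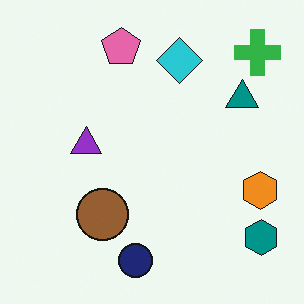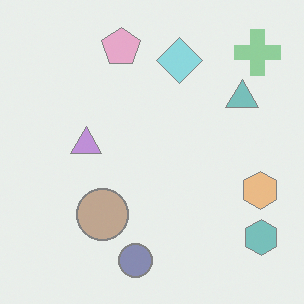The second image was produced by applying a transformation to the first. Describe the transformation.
The transformation is: given much lower contrast.

Tones are pushed toward mid-grey across the whole image — a global contrast change.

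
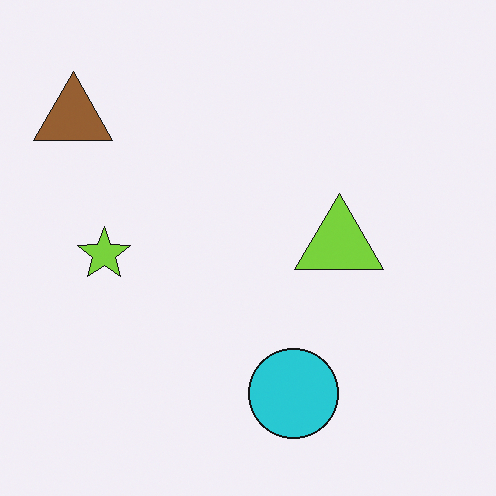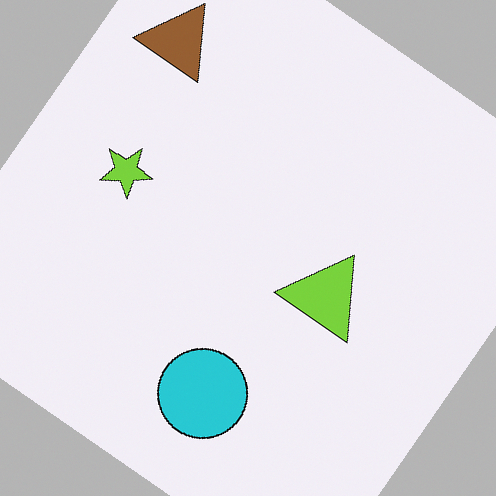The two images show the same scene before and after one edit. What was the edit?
Rotated clockwise by a large amount — several tens of degrees.

Every shape is tilted by the same angle and the image corners show triangular fill wedges — a whole-image rotation by a non-right angle.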